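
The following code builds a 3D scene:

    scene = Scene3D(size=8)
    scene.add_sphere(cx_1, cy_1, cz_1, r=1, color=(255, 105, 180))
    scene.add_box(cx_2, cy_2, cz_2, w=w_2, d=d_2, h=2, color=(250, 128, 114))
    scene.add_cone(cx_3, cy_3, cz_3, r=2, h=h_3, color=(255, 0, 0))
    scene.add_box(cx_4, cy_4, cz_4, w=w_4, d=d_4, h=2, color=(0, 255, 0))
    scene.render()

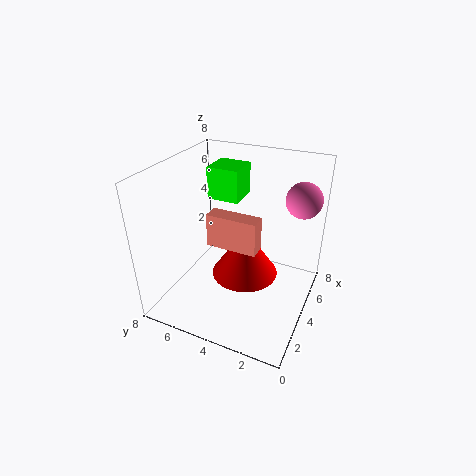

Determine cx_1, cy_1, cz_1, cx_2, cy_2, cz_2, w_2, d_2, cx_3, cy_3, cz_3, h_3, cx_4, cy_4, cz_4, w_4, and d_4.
cx_1 = 6
cy_1 = 1
cz_1 = 6
cx_2 = 4
cy_2 = 3
cz_2 = 3
w_2 = 1
d_2 = 3
cx_3 = 5
cy_3 = 4
cz_3 = 1
h_3 = 3
cx_4 = 6
cy_4 = 5
cz_4 = 5
w_4 = 2
d_4 = 2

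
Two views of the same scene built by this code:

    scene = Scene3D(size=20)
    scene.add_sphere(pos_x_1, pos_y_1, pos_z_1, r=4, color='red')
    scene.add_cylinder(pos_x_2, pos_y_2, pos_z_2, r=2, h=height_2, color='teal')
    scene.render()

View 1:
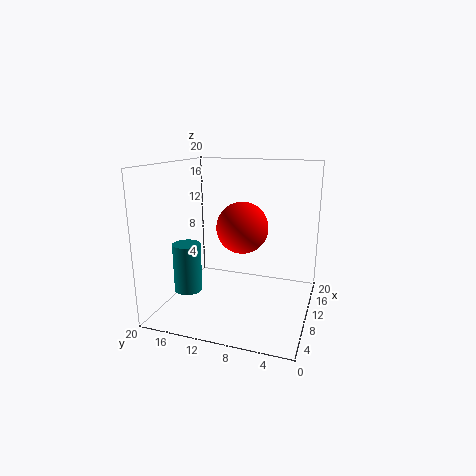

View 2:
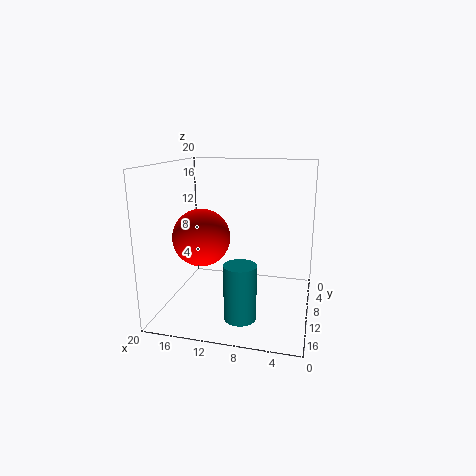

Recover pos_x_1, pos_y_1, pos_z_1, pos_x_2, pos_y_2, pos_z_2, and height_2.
pos_x_1 = 15; pos_y_1 = 11; pos_z_1 = 10; pos_x_2 = 8; pos_y_2 = 17; pos_z_2 = 2; height_2 = 7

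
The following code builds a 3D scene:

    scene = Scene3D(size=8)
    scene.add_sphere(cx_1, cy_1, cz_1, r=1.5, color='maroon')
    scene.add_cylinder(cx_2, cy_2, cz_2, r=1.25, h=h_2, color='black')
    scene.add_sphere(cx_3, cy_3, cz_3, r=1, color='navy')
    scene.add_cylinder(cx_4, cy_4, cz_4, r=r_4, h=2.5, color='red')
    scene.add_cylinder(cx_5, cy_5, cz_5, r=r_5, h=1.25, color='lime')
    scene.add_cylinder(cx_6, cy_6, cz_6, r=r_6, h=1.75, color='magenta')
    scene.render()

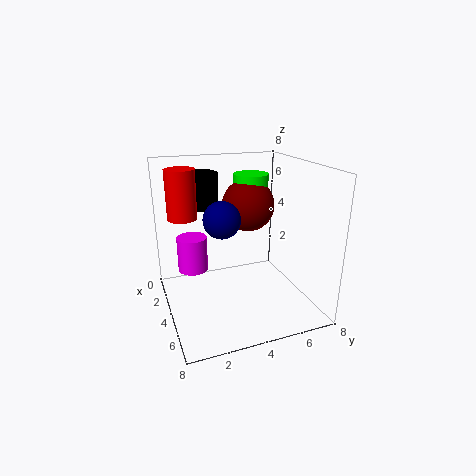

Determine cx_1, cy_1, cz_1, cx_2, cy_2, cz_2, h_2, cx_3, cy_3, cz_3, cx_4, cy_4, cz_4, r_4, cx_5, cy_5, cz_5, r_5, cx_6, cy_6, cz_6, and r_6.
cx_1 = 3, cy_1 = 5, cz_1 = 5.5, cx_2 = 2.75, cy_2 = 2, cz_2 = 5.75, h_2 = 1.75, cx_3 = 4.25, cy_3 = 3, cz_3 = 5.25, cx_4 = 4, cy_4 = 1, cz_4 = 5.5, r_4 = 0.75, cx_5 = 2.75, cy_5 = 5.25, cz_5 = 6, r_5 = 1, cx_6 = 4.75, cy_6 = 1.25, cz_6 = 3, r_6 = 0.75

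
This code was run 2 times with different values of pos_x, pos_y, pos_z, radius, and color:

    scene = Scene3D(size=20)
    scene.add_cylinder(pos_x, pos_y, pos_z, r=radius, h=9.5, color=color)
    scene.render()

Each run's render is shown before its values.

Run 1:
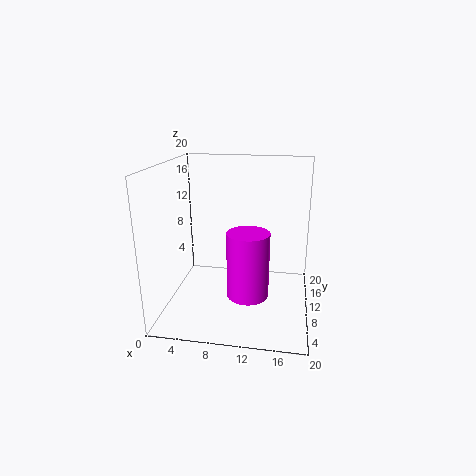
pos_x = 11.5; pos_y = 9.5; pos_z = 1.5; radius = 3; color = 'magenta'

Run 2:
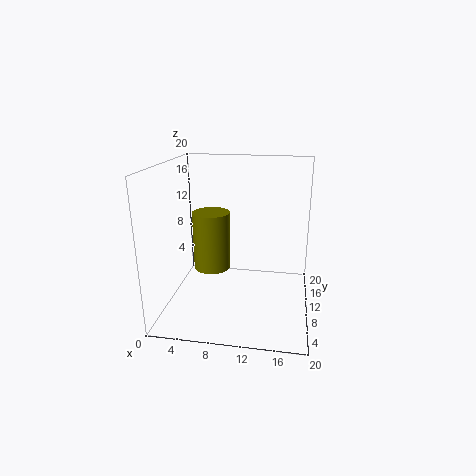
pos_x = 4.5; pos_y = 16.5; pos_z = 2; radius = 3; color = 'olive'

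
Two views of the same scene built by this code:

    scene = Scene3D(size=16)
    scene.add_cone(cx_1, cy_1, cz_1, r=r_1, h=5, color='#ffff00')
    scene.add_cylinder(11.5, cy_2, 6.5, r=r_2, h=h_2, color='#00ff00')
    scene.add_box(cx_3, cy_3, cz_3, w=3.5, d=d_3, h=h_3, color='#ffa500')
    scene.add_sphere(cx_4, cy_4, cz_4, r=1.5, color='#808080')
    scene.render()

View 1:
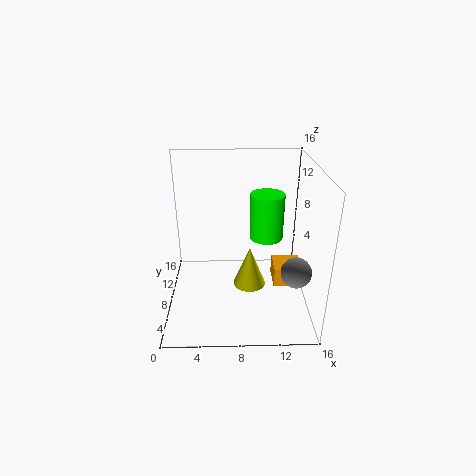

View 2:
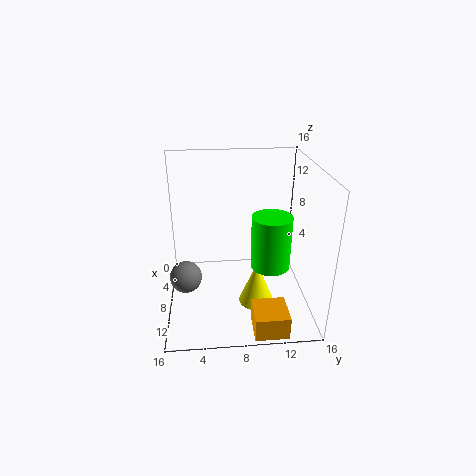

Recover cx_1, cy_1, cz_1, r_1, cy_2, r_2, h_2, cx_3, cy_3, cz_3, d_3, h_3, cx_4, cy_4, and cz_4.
cx_1 = 9.5, cy_1 = 10, cz_1 = 0.5, r_1 = 2, cy_2 = 11, r_2 = 2, h_2 = 5.5, cx_3 = 12.5, cy_3 = 9, cz_3 = 0.5, d_3 = 3.5, h_3 = 2.5, cx_4 = 13.5, cy_4 = 2.5, cz_4 = 7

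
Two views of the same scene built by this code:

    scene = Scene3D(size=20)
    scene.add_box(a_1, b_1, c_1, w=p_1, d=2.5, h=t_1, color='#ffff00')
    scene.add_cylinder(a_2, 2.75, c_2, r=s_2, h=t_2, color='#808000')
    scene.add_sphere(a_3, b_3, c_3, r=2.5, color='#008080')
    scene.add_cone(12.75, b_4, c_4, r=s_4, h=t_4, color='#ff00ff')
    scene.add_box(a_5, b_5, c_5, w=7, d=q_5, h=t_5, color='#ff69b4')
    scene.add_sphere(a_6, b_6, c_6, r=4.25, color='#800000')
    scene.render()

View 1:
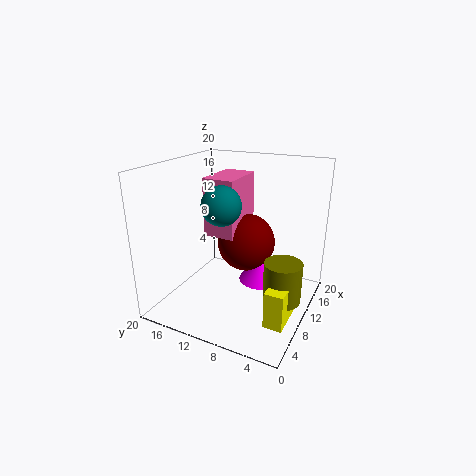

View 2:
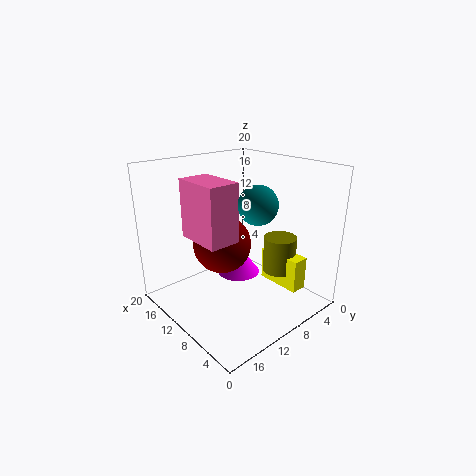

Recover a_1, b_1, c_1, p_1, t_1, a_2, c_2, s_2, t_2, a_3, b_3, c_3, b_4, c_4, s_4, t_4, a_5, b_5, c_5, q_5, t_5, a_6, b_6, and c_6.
a_1 = 4.5; b_1 = 1.25; c_1 = 1; p_1 = 6.75; t_1 = 5; a_2 = 8.5; c_2 = 3; s_2 = 2.5; t_2 = 5.5; a_3 = 6; b_3 = 10.25; c_3 = 15.75; b_4 = 7.5; c_4 = 2.75; s_4 = 3.25; t_4 = 4.25; a_5 = 9.25; b_5 = 10.5; c_5 = 9.75; q_5 = 4.5; t_5 = 8.25; a_6 = 13.25; b_6 = 10.25; c_6 = 8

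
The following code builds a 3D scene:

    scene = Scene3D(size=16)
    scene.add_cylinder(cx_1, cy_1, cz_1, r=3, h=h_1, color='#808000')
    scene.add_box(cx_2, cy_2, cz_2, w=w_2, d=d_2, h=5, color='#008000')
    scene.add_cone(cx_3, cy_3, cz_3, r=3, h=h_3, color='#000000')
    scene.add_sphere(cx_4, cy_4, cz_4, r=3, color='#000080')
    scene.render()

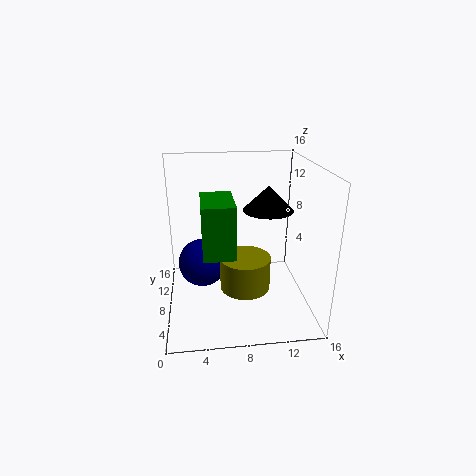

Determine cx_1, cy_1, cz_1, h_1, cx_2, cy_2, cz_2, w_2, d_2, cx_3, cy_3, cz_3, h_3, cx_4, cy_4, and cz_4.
cx_1 = 9
cy_1 = 9
cz_1 = 1
h_1 = 4
cx_2 = 4
cy_2 = 1
cz_2 = 9
w_2 = 3
d_2 = 5
cx_3 = 12
cy_3 = 11
cz_3 = 10
h_3 = 3
cx_4 = 4
cy_4 = 12
cz_4 = 3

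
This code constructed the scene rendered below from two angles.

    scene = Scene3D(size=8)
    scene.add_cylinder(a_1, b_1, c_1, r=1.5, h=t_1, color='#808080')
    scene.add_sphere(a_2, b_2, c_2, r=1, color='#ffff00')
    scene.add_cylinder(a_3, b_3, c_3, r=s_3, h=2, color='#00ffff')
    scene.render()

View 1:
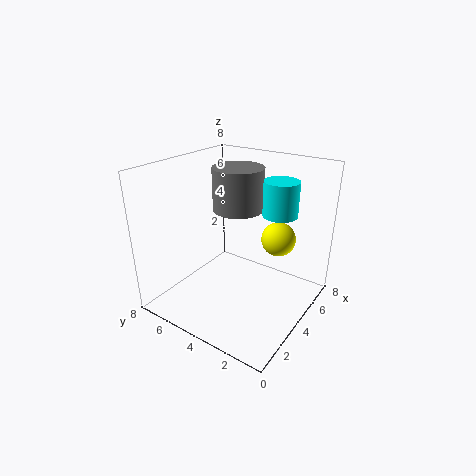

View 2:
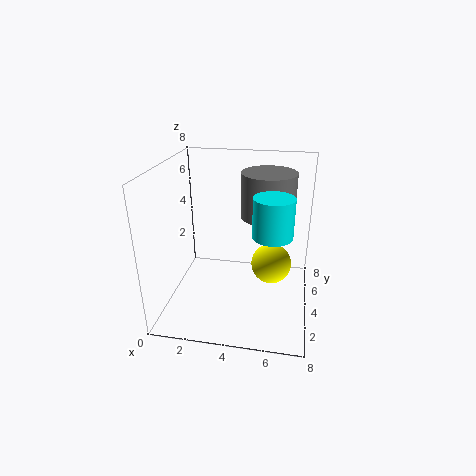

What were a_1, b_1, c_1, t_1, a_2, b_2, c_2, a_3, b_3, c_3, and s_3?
a_1 = 5.5; b_1 = 5; c_1 = 5; t_1 = 2.5; a_2 = 6; b_2 = 2.5; c_2 = 3.5; a_3 = 6; b_3 = 2.5; c_3 = 5; s_3 = 1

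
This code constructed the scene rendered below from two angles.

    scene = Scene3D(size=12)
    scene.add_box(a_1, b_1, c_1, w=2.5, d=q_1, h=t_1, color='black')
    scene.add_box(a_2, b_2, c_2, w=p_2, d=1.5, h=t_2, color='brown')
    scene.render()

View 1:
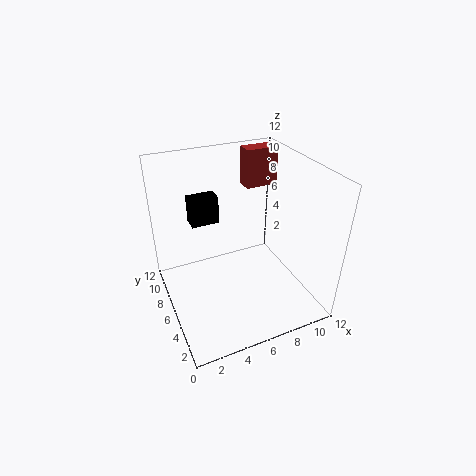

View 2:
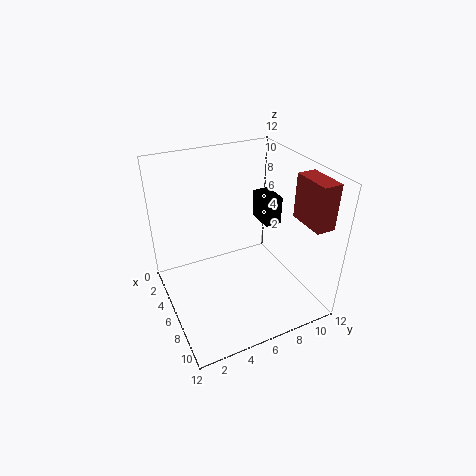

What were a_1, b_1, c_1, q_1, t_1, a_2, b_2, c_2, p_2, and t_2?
a_1 = 3
b_1 = 9
c_1 = 6
q_1 = 1.5
t_1 = 2.5
a_2 = 8.5
b_2 = 9.5
c_2 = 8.5
p_2 = 3
t_2 = 3.5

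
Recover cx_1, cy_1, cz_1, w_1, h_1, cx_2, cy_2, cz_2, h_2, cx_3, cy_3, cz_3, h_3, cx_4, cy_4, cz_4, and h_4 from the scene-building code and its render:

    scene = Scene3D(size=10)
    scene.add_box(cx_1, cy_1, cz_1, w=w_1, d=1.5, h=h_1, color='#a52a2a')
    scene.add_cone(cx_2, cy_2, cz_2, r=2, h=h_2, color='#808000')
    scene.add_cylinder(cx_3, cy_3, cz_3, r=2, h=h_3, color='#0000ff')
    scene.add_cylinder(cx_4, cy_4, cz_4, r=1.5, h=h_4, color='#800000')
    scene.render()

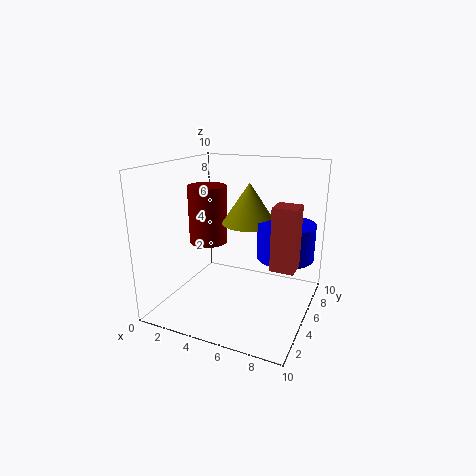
cx_1 = 8, cy_1 = 3, cz_1 = 4, w_1 = 1.5, h_1 = 4, cx_2 = 5, cy_2 = 7, cz_2 = 5.5, h_2 = 3, cx_3 = 8, cy_3 = 6.5, cz_3 = 3.5, h_3 = 2.5, cx_4 = 1.5, cy_4 = 7, cz_4 = 3.5, h_4 = 4.5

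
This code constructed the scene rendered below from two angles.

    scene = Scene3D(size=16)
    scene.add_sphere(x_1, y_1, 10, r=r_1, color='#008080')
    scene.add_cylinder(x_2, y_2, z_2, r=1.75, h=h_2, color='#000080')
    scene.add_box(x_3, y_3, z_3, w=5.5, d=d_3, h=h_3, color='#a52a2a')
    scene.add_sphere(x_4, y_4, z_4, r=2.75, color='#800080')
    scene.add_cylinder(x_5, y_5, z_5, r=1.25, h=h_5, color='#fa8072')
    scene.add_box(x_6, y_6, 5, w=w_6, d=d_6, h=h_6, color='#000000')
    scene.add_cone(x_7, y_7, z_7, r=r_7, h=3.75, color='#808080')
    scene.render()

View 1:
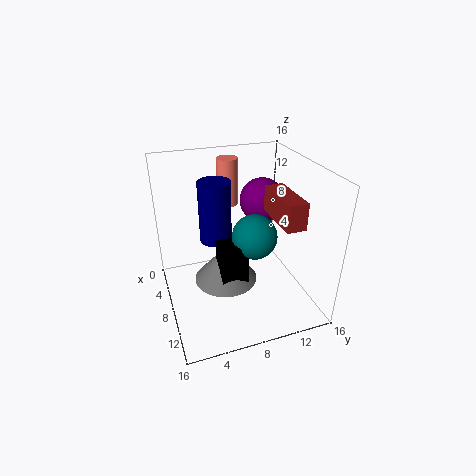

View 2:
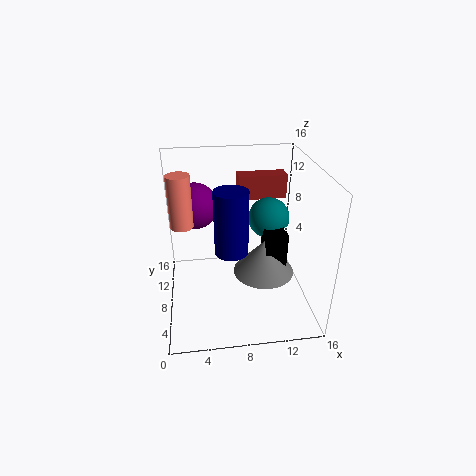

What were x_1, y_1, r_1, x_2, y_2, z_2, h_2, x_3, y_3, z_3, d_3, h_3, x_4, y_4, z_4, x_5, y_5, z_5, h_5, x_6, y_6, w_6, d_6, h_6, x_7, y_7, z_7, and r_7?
x_1 = 11.5
y_1 = 8.5
r_1 = 2.25
x_2 = 7
y_2 = 5.75
z_2 = 7.75
h_2 = 6.75
x_3 = 8.5
y_3 = 10.75
z_3 = 11.25
d_3 = 2
h_3 = 2.75
x_4 = 3.5
y_4 = 12.75
z_4 = 10
x_5 = 2
y_5 = 8.75
z_5 = 9.5
h_5 = 5.75
x_6 = 10.5
y_6 = 4.75
w_6 = 2.25
d_6 = 2.75
h_6 = 4.75
x_7 = 10.5
y_7 = 5.75
z_7 = 5
r_7 = 3.25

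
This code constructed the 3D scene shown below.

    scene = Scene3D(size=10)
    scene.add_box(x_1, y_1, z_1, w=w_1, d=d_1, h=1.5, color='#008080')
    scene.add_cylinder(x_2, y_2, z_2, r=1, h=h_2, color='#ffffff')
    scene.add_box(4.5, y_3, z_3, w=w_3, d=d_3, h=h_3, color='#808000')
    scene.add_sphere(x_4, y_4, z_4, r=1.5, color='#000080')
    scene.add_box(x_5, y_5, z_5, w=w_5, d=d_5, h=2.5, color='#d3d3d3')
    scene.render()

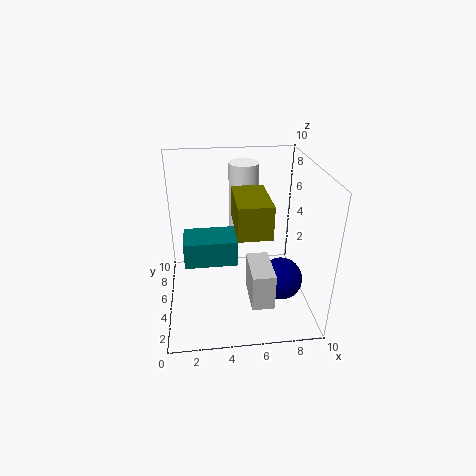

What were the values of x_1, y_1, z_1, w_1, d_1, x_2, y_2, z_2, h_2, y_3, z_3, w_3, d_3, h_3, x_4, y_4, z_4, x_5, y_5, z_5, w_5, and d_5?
x_1 = 1.5, y_1 = 1, z_1 = 5.5, w_1 = 3, d_1 = 2, x_2 = 5.5, y_2 = 6, z_2 = 5.5, h_2 = 4.5, y_3 = 1, z_3 = 7, w_3 = 2, d_3 = 3.5, h_3 = 2, x_4 = 8, y_4 = 4, z_4 = 2, x_5 = 5.5, y_5 = 1.5, z_5 = 1.5, w_5 = 1.5, d_5 = 3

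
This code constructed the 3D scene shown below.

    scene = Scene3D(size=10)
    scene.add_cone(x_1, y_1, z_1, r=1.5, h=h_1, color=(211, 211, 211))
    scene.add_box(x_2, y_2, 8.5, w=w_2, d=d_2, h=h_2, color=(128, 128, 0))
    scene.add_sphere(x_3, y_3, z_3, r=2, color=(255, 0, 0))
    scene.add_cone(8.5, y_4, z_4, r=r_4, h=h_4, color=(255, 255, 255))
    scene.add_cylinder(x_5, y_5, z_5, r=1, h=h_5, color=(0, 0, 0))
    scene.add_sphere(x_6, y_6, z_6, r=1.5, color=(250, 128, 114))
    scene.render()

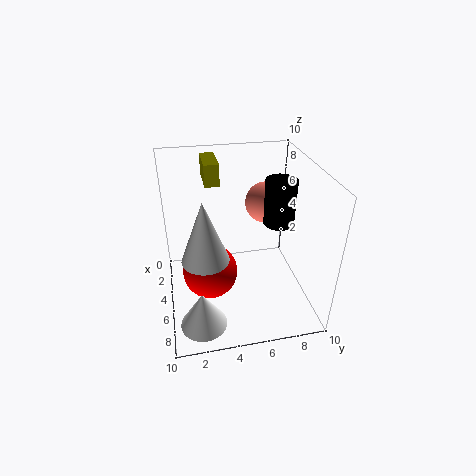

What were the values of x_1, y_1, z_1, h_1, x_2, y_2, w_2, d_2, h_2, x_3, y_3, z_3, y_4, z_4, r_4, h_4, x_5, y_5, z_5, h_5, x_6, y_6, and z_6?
x_1 = 7
y_1 = 2.5
z_1 = 5
h_1 = 4
x_2 = 1.5
y_2 = 3
w_2 = 2.5
d_2 = 1
h_2 = 1.5
x_3 = 4.5
y_3 = 3
z_3 = 2
y_4 = 2
z_4 = 1
r_4 = 1.5
h_4 = 2.5
x_5 = 6
y_5 = 7.5
z_5 = 6.5
h_5 = 3
x_6 = 3
y_6 = 7.5
z_6 = 6.5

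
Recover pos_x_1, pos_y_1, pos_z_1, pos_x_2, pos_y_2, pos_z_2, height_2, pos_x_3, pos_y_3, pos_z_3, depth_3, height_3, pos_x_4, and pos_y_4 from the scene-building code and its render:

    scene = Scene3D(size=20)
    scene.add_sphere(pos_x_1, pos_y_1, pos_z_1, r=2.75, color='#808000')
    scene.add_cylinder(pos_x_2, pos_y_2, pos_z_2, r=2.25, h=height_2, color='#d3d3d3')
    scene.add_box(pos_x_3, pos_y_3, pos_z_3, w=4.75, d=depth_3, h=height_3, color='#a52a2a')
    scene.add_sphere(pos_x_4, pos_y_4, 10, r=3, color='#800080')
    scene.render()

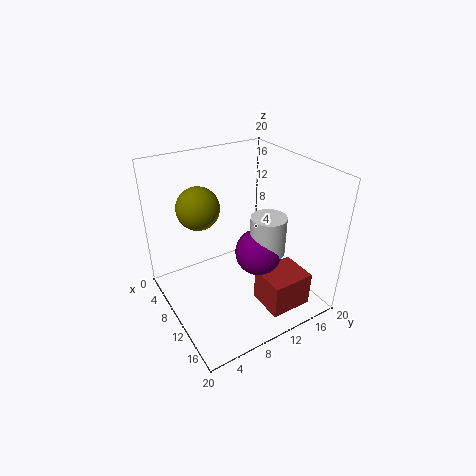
pos_x_1 = 9
pos_y_1 = 4.75
pos_z_1 = 15.5
pos_x_2 = 14.75
pos_y_2 = 11.5
pos_z_2 = 10
height_2 = 5
pos_x_3 = 15
pos_y_3 = 9.5
pos_z_3 = 3.5
depth_3 = 5.5
height_3 = 4.5
pos_x_4 = 14.25
pos_y_4 = 10.5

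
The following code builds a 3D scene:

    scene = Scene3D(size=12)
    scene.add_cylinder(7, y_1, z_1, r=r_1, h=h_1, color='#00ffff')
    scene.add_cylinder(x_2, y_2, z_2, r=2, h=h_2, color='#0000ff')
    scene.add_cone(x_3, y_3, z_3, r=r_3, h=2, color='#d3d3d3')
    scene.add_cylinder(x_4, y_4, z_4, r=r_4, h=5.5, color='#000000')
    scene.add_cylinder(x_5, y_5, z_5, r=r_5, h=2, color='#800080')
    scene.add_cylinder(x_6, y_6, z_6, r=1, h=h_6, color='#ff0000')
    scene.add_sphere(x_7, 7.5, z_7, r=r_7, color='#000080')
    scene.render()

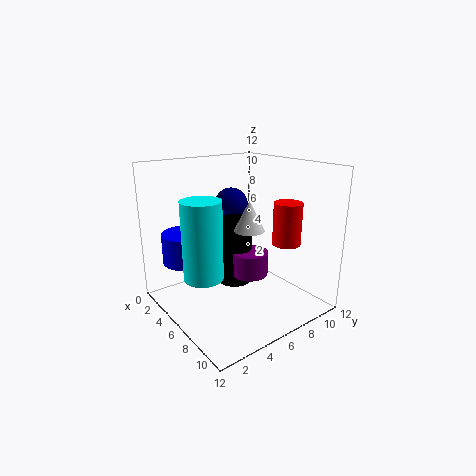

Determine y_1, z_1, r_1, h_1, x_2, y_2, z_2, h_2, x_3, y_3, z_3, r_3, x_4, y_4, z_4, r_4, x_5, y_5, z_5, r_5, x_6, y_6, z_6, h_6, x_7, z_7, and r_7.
y_1 = 2
z_1 = 4
r_1 = 1.5
h_1 = 6
x_2 = 3.5
y_2 = 2.5
z_2 = 4
h_2 = 2.5
x_3 = 10.5
y_3 = 3.5
z_3 = 8.5
r_3 = 1
x_4 = 5.5
y_4 = 6
z_4 = 2
r_4 = 1.5
x_5 = 7
y_5 = 6.5
z_5 = 3
r_5 = 1.5
x_6 = 11
y_6 = 6.5
z_6 = 7
h_6 = 3
x_7 = 3
z_7 = 8
r_7 = 1.5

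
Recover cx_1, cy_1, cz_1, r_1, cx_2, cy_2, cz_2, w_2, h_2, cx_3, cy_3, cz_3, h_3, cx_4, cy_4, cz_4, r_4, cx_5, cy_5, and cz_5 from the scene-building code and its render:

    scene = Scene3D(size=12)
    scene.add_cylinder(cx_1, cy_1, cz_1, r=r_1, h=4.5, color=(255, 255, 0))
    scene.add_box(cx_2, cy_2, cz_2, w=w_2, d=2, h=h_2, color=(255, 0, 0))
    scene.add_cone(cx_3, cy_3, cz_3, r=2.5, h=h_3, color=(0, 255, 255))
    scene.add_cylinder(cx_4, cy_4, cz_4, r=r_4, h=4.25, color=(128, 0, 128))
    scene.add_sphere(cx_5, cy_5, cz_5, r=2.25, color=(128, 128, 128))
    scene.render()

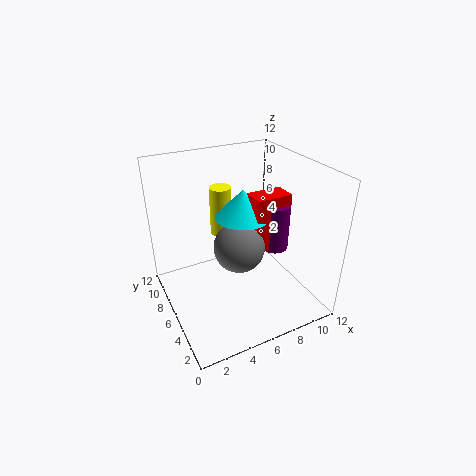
cx_1 = 6.25; cy_1 = 10; cz_1 = 4.5; r_1 = 1; cx_2 = 7.75; cy_2 = 5.75; cz_2 = 4; w_2 = 3.25; h_2 = 5; cx_3 = 7.5; cy_3 = 8; cz_3 = 6.75; h_3 = 2.5; cx_4 = 10; cy_4 = 6.5; cz_4 = 3.75; r_4 = 1.25; cx_5 = 6.5; cy_5 = 6.75; cz_5 = 4.5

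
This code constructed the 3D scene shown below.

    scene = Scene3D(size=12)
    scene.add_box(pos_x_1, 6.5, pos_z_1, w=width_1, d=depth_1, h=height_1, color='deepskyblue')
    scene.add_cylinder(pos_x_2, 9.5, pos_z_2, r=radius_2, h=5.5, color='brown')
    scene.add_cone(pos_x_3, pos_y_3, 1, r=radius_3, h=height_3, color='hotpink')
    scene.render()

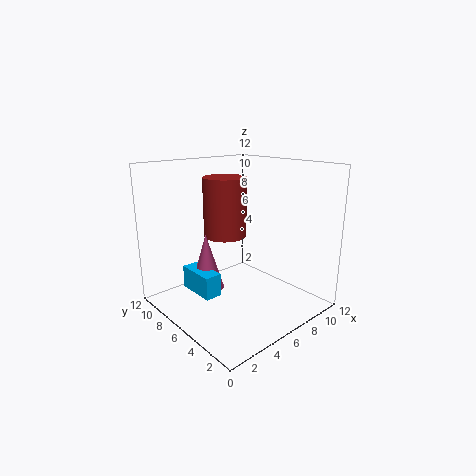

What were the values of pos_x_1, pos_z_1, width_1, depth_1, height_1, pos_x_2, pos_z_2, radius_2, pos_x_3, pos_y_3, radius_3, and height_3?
pos_x_1 = 3
pos_z_1 = 1
width_1 = 1.5
depth_1 = 3.5
height_1 = 2
pos_x_2 = 7.5
pos_z_2 = 5
radius_2 = 2
pos_x_3 = 4.5
pos_y_3 = 8.5
radius_3 = 1.5
height_3 = 5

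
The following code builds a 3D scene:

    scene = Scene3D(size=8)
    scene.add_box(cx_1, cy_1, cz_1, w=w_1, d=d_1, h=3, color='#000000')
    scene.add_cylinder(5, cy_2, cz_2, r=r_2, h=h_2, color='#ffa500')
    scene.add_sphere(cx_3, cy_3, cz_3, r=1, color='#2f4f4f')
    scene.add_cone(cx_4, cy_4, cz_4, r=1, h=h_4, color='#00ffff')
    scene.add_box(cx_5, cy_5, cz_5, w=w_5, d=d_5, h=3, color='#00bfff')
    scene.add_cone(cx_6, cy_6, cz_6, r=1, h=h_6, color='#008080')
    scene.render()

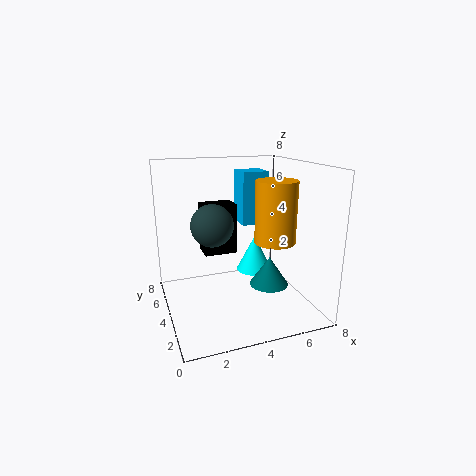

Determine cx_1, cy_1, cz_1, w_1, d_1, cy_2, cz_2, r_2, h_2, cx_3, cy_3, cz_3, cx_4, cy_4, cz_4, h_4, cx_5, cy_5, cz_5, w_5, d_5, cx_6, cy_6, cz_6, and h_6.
cx_1 = 2.5, cy_1 = 5.5, cz_1 = 2.5, w_1 = 2, d_1 = 1.5, cy_2 = 1.5, cz_2 = 4.5, r_2 = 1, h_2 = 3, cx_3 = 2, cy_3 = 2, cz_3 = 5.5, cx_4 = 5, cy_4 = 4, cz_4 = 2, h_4 = 2, cx_5 = 4.5, cy_5 = 4.5, cz_5 = 4.5, w_5 = 1.5, d_5 = 1.5, cx_6 = 5, cy_6 = 2, cz_6 = 2, h_6 = 1.5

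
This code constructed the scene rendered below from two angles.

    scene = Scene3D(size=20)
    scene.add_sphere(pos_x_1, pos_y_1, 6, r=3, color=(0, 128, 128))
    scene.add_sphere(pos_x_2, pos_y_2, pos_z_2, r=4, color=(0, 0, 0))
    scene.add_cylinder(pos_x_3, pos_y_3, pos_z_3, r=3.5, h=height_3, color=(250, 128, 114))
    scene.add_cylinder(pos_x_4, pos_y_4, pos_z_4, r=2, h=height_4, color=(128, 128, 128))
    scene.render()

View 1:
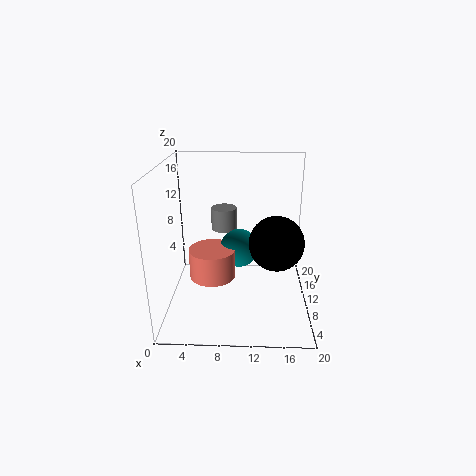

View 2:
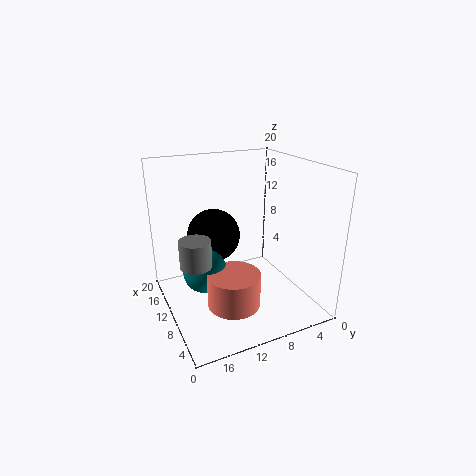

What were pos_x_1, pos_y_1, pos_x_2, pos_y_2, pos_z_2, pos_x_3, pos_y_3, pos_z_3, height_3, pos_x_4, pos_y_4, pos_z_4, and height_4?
pos_x_1 = 10
pos_y_1 = 15
pos_x_2 = 15.5
pos_y_2 = 11.5
pos_z_2 = 8.5
pos_x_3 = 6
pos_y_3 = 12.5
pos_z_3 = 2.5
height_3 = 4.5
pos_x_4 = 7.5
pos_y_4 = 17
pos_z_4 = 8.5
height_4 = 3.5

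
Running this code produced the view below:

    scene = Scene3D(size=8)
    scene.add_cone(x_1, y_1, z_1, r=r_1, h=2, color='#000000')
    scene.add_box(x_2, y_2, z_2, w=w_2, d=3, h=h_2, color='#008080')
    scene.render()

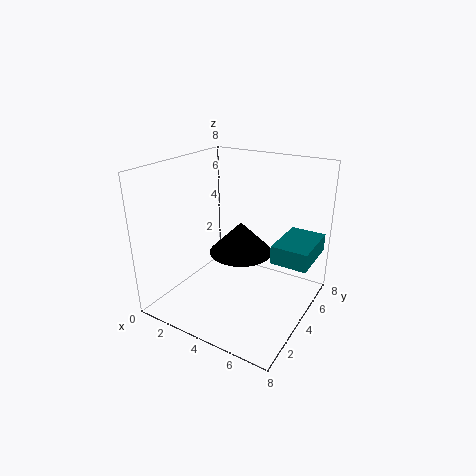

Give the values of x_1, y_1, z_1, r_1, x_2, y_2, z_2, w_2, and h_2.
x_1 = 3; y_1 = 6; z_1 = 2; r_1 = 2; x_2 = 6; y_2 = 4; z_2 = 3; w_2 = 2; h_2 = 1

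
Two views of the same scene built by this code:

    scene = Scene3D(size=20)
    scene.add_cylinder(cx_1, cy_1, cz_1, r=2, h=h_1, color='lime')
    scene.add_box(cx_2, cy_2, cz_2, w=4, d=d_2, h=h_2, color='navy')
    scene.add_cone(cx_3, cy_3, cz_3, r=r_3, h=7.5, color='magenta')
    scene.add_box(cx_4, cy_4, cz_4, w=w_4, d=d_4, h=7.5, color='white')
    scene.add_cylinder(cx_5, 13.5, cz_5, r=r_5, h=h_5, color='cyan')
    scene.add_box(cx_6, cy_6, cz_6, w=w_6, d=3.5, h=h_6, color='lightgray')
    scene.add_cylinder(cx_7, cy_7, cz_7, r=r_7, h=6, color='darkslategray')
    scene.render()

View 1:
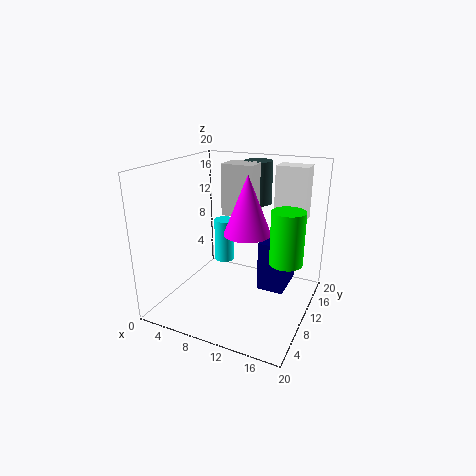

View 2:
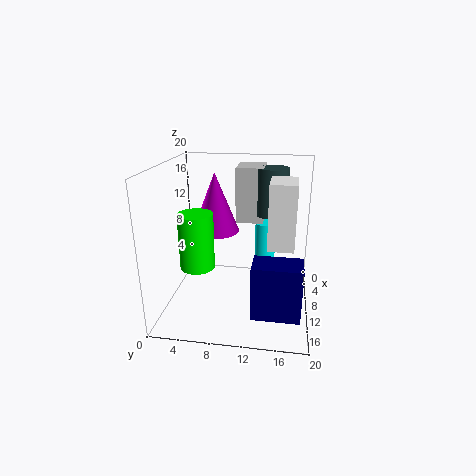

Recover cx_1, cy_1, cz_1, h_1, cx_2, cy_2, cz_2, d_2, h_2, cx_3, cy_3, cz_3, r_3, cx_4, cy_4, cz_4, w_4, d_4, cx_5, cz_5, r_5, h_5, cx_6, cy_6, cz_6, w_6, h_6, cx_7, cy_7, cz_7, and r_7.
cx_1 = 18
cy_1 = 6.5
cz_1 = 9.5
h_1 = 6.5
cx_2 = 12
cy_2 = 12.5
cz_2 = 1
d_2 = 6.5
h_2 = 7.5
cx_3 = 12.5
cy_3 = 7.5
cz_3 = 12
r_3 = 3
cx_4 = 13.5
cy_4 = 14.5
cz_4 = 12
w_4 = 4.5
d_4 = 3
cx_5 = 6
cz_5 = 4.5
r_5 = 1.5
h_5 = 6.5
cx_6 = 7.5
cy_6 = 10
cz_6 = 13
w_6 = 4.5
h_6 = 7
cx_7 = 11
cy_7 = 14.5
cz_7 = 14
r_7 = 2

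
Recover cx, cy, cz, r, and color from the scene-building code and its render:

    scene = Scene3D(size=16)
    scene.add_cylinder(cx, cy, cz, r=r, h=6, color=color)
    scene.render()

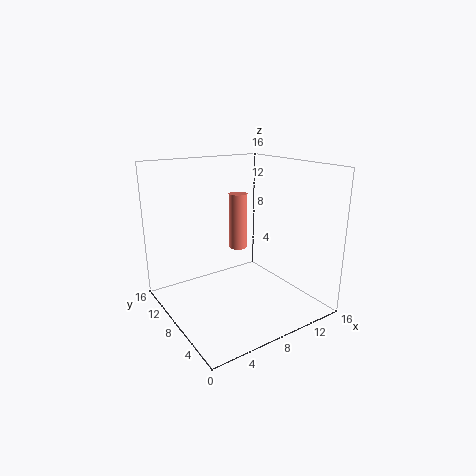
cx = 8, cy = 8, cz = 7, r = 1, color = 'salmon'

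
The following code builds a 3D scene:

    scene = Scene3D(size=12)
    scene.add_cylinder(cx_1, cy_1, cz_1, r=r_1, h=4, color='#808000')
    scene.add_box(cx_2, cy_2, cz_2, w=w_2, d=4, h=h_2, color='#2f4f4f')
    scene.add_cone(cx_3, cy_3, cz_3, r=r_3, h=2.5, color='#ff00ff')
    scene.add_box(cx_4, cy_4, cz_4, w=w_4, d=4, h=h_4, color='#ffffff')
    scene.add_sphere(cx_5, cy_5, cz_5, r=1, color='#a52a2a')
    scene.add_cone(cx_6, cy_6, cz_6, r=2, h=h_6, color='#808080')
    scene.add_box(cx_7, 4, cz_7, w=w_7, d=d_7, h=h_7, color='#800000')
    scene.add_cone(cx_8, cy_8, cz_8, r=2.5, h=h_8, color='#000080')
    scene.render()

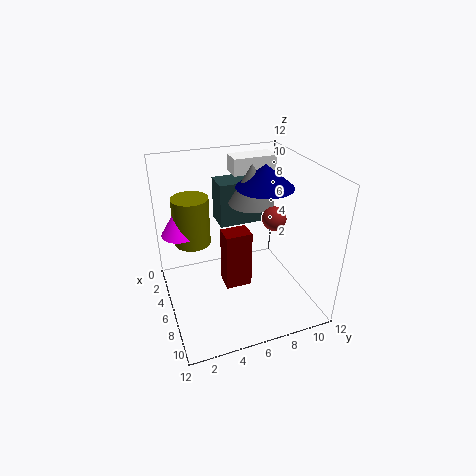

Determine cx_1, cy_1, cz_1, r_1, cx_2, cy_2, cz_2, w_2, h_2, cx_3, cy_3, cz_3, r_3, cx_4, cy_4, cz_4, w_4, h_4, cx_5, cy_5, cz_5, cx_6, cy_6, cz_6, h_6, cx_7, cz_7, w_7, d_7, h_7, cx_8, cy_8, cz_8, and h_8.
cx_1 = 4.5; cy_1 = 2.5; cz_1 = 5.5; r_1 = 1.5; cx_2 = 0.5; cy_2 = 5.5; cz_2 = 5.5; w_2 = 2.5; h_2 = 4; cx_3 = 4.5; cy_3 = 1.5; cz_3 = 6.5; r_3 = 1.5; cx_4 = 0.5; cy_4 = 7; cz_4 = 10; w_4 = 2; h_4 = 1.5; cx_5 = 6.5; cy_5 = 9; cz_5 = 7.5; cx_6 = 4; cy_6 = 8; cz_6 = 8; h_6 = 3.5; cx_7 = 7.5; cz_7 = 3.5; w_7 = 1.5; d_7 = 2; h_7 = 4.5; cx_8 = 4.5; cy_8 = 9; cz_8 = 9.5; h_8 = 2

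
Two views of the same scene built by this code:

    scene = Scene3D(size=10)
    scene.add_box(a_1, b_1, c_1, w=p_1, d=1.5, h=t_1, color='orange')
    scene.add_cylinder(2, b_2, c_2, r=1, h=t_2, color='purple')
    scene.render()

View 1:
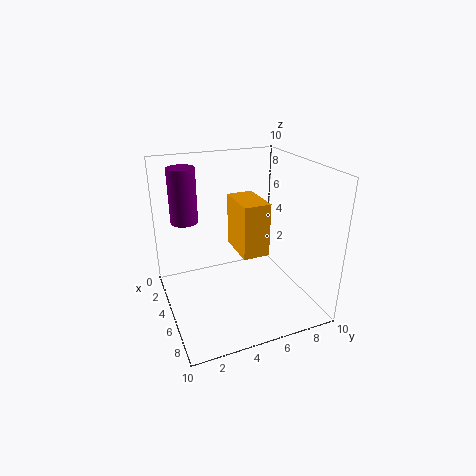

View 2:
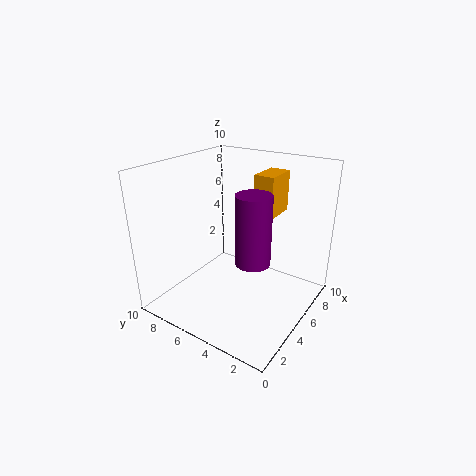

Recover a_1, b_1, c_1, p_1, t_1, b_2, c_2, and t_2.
a_1 = 7, b_1 = 3.5, c_1 = 6, p_1 = 2.5, t_1 = 3, b_2 = 2, c_2 = 5.5, t_2 = 4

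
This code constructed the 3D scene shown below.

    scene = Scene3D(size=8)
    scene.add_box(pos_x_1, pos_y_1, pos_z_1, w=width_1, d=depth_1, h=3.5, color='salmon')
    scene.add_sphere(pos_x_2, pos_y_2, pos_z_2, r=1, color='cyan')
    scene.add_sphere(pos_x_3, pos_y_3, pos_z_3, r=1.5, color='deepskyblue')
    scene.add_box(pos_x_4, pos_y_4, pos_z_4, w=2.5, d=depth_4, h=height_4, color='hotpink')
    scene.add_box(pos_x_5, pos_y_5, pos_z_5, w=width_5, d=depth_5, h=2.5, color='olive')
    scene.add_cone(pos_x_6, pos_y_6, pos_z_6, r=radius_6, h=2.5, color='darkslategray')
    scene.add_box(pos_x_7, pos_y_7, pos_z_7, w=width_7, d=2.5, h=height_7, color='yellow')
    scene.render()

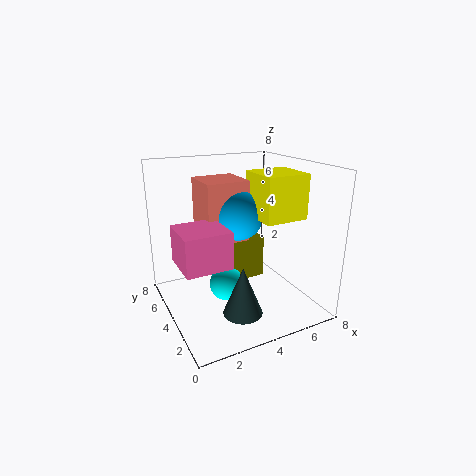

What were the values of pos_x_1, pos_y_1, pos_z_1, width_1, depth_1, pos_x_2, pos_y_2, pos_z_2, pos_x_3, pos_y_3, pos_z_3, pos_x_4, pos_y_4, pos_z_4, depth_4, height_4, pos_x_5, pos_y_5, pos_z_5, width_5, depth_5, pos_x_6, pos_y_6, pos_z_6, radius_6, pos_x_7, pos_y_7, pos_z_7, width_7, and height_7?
pos_x_1 = 2.5
pos_y_1 = 4.5
pos_z_1 = 3.5
width_1 = 2.5
depth_1 = 2.5
pos_x_2 = 3.5
pos_y_2 = 4.5
pos_z_2 = 1
pos_x_3 = 4.5
pos_y_3 = 5
pos_z_3 = 5
pos_x_4 = 0.5
pos_y_4 = 2.5
pos_z_4 = 3
depth_4 = 2.5
height_4 = 2
pos_x_5 = 4
pos_y_5 = 4.5
pos_z_5 = 1
width_5 = 2
depth_5 = 2.5
pos_x_6 = 3
pos_y_6 = 1.5
pos_z_6 = 1
radius_6 = 1
pos_x_7 = 5
pos_y_7 = 2.5
pos_z_7 = 5
width_7 = 2.5
height_7 = 2.5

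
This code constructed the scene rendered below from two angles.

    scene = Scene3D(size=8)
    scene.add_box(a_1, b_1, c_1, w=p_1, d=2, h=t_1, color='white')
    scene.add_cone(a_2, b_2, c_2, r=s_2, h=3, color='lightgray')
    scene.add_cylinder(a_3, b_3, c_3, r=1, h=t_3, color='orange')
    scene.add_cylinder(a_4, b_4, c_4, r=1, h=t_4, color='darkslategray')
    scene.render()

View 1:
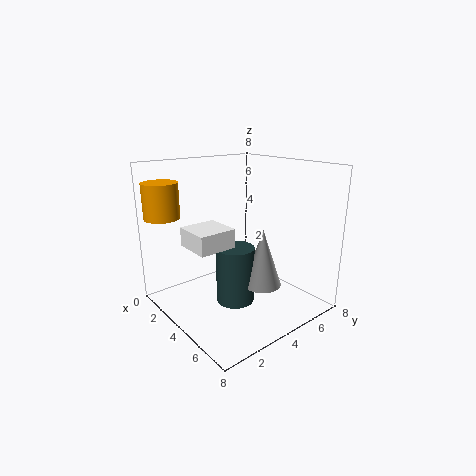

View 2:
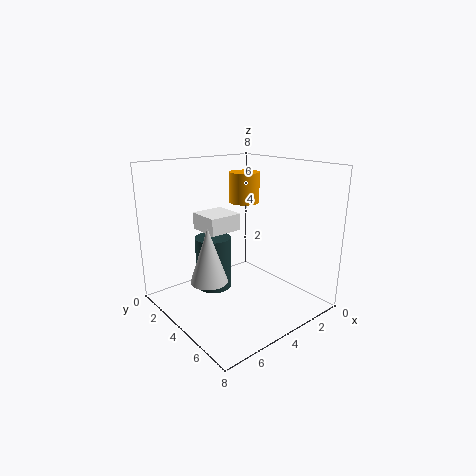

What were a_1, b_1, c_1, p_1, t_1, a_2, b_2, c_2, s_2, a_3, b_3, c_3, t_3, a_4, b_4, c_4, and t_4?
a_1 = 3, b_1 = 1, c_1 = 4, p_1 = 2, t_1 = 1, a_2 = 6, b_2 = 4, c_2 = 2, s_2 = 1, a_3 = 1, b_3 = 1, c_3 = 5, t_3 = 2, a_4 = 5, b_4 = 3, c_4 = 1, t_4 = 3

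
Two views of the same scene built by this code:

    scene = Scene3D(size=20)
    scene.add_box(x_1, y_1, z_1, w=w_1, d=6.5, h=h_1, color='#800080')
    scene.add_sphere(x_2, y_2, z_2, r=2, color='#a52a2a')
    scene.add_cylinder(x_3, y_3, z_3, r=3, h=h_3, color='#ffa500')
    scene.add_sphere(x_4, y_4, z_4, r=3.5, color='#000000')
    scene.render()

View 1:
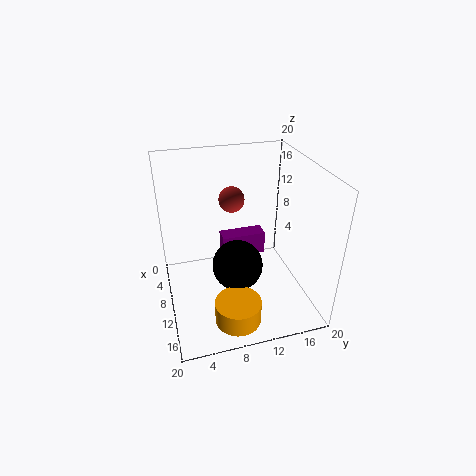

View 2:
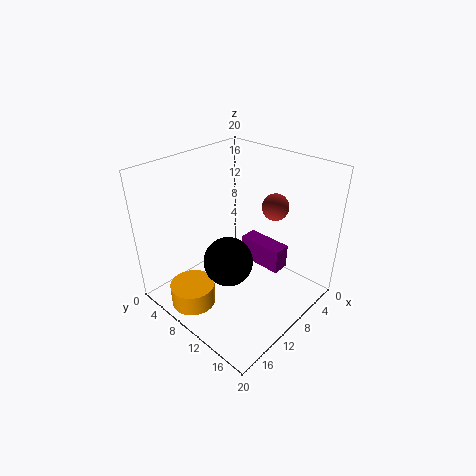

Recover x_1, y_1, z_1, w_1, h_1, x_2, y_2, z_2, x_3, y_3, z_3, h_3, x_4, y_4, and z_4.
x_1 = 5
y_1 = 8.5
z_1 = 5
w_1 = 2.5
h_1 = 3.5
x_2 = 3
y_2 = 11
z_2 = 12.5
x_3 = 17
y_3 = 8
z_3 = 2
h_3 = 3
x_4 = 11.5
y_4 = 9.5
z_4 = 6.5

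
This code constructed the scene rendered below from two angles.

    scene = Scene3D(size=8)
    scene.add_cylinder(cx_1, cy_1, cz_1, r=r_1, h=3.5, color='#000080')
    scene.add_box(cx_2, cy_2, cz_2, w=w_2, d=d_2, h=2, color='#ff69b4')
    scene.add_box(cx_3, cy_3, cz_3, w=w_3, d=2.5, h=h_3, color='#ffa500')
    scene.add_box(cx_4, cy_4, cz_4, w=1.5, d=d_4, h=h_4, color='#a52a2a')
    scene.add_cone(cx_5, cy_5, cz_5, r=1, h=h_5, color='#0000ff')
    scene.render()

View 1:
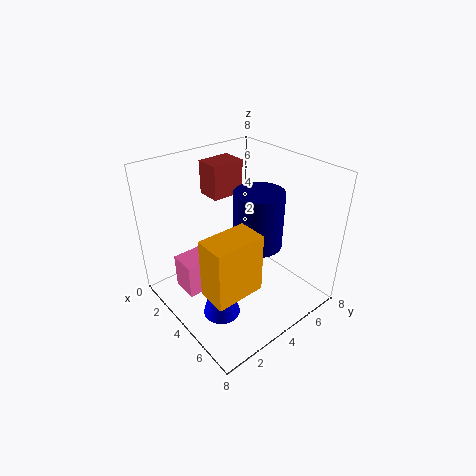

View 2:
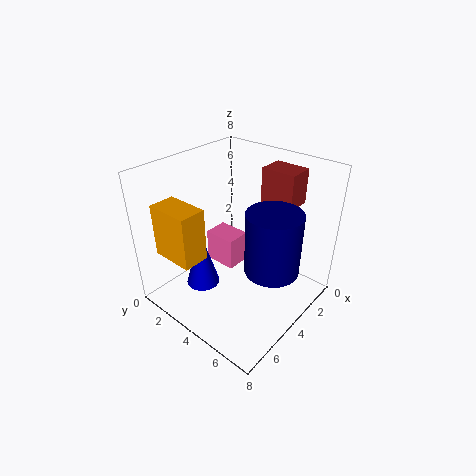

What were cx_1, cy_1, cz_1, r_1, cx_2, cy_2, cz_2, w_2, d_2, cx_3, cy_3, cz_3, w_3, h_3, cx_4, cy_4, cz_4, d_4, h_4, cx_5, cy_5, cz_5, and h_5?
cx_1 = 3.5; cy_1 = 6; cz_1 = 2.5; r_1 = 1.5; cx_2 = 2; cy_2 = 1; cz_2 = 1; w_2 = 1.5; d_2 = 2; cx_3 = 5.5; cy_3 = 0.5; cz_3 = 3; w_3 = 1.5; h_3 = 3; cx_4 = 0.5; cy_4 = 4; cz_4 = 5.5; d_4 = 2; h_4 = 2; cx_5 = 5; cy_5 = 2; cz_5 = 0.5; h_5 = 3.5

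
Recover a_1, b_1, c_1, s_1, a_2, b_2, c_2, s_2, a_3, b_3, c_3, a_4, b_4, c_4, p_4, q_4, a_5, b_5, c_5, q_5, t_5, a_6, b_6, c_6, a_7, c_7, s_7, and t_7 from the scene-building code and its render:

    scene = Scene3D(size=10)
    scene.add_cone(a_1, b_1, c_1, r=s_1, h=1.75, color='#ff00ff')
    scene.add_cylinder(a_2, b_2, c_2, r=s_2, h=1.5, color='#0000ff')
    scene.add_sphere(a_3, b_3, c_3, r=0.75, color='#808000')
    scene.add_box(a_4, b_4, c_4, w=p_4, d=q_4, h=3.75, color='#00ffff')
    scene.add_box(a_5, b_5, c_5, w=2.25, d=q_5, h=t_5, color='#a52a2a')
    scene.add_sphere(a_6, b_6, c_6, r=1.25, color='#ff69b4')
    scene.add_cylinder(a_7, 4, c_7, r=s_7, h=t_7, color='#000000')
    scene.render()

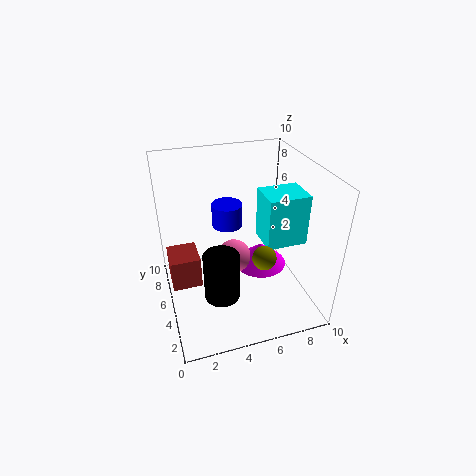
a_1 = 7.25; b_1 = 6.25; c_1 = 1.5; s_1 = 2; a_2 = 4.25; b_2 = 5; c_2 = 6.25; s_2 = 1; a_3 = 5.75; b_3 = 2; c_3 = 5.25; a_4 = 7; b_4 = 4.25; c_4 = 4; p_4 = 3; q_4 = 2.5; a_5 = 0.25; b_5 = 6.25; c_5 = 0.25; q_5 = 2.5; t_5 = 2.5; a_6 = 5; b_6 = 6; c_6 = 2.75; a_7 = 3.5; c_7 = 1; s_7 = 1.25; t_7 = 3.5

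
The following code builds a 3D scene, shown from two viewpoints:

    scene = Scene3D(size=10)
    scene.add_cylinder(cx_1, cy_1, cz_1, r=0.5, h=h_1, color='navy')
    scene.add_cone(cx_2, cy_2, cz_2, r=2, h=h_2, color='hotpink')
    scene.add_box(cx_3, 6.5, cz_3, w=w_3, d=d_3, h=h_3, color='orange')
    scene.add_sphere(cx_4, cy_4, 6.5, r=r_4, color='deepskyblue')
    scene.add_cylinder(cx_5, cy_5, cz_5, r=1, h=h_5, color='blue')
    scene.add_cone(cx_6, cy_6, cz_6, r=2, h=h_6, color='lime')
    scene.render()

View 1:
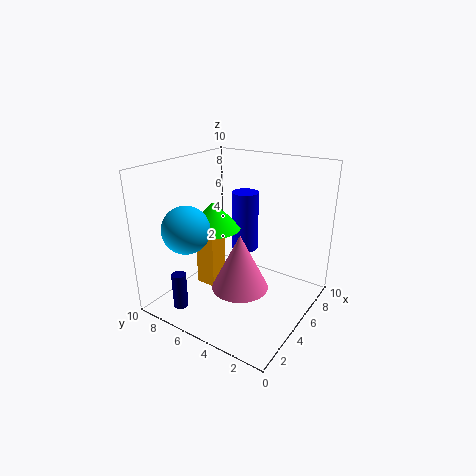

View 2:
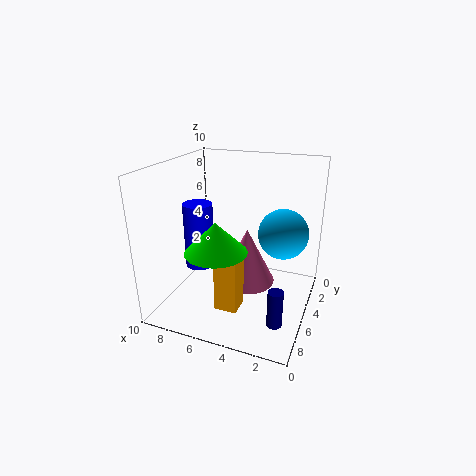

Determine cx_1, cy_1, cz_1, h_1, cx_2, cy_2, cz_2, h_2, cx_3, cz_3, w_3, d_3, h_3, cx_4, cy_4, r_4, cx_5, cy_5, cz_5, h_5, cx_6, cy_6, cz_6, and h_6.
cx_1 = 1.5
cy_1 = 7.5
cz_1 = 0.5
h_1 = 2.5
cx_2 = 4.5
cy_2 = 4.5
cz_2 = 1.5
h_2 = 4
cx_3 = 4
cz_3 = 1
w_3 = 1.5
d_3 = 1.5
h_3 = 4
cx_4 = 1.5
cy_4 = 6.5
r_4 = 1.5
cx_5 = 7.5
cy_5 = 6
cz_5 = 3
h_5 = 4.5
cx_6 = 5.5
cy_6 = 7.5
cz_6 = 5
h_6 = 2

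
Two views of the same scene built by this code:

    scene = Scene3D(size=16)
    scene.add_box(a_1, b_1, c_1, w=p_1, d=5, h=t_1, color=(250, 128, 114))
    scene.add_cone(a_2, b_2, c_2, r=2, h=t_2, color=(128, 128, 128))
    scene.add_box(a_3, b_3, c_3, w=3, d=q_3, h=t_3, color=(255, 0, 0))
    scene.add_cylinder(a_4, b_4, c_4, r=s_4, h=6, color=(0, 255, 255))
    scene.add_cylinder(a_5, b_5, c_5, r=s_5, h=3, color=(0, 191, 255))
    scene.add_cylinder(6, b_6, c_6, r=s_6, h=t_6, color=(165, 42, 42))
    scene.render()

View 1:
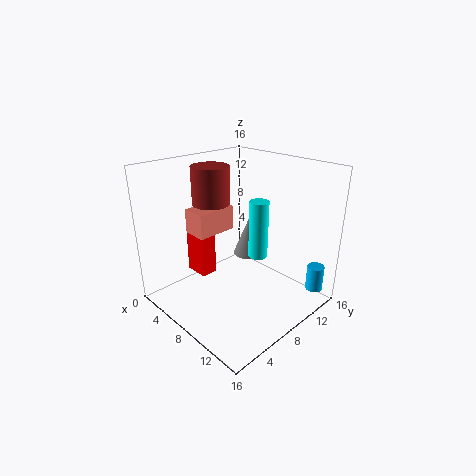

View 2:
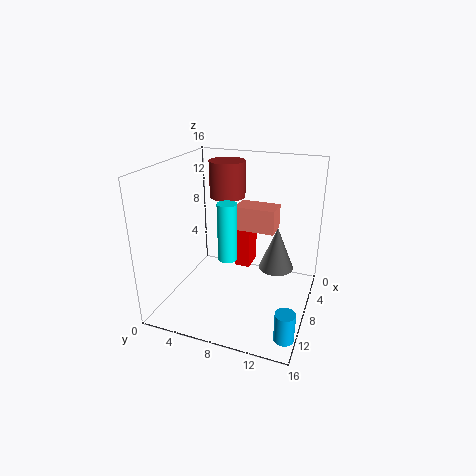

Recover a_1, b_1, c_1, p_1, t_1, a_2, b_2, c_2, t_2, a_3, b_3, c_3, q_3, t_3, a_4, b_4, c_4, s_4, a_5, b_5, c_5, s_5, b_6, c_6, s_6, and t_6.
a_1 = 1, b_1 = 6, c_1 = 7, p_1 = 3, t_1 = 3, a_2 = 6, b_2 = 12, c_2 = 4, t_2 = 5, a_3 = 1, b_3 = 6, c_3 = 2, q_3 = 2, t_3 = 7, a_4 = 11, b_4 = 8, c_4 = 7, s_4 = 1, a_5 = 14, b_5 = 15, c_5 = 1, s_5 = 1, b_6 = 6, c_6 = 12, s_6 = 2, t_6 = 4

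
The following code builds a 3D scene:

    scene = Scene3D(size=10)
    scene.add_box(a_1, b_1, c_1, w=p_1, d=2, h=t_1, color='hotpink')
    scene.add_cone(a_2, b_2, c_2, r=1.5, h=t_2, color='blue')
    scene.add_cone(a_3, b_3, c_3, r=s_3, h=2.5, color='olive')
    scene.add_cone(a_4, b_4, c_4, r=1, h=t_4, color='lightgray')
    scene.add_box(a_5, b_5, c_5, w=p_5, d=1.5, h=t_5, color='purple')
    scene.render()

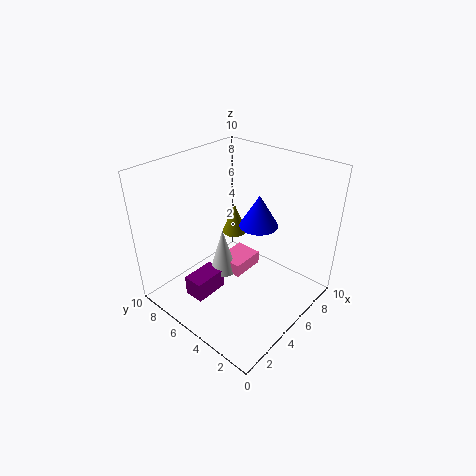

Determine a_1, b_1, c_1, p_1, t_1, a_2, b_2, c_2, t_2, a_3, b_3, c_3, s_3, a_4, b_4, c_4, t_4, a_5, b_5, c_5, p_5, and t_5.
a_1 = 5, b_1 = 5, c_1 = 1.5, p_1 = 2.5, t_1 = 1, a_2 = 8, b_2 = 5.5, c_2 = 4.5, t_2 = 2.5, a_3 = 8, b_3 = 8, c_3 = 3, s_3 = 1, a_4 = 5, b_4 = 6.5, c_4 = 1.5, t_4 = 3.5, a_5 = 2, b_5 = 6, c_5 = 0.5, p_5 = 2.5, t_5 = 1.5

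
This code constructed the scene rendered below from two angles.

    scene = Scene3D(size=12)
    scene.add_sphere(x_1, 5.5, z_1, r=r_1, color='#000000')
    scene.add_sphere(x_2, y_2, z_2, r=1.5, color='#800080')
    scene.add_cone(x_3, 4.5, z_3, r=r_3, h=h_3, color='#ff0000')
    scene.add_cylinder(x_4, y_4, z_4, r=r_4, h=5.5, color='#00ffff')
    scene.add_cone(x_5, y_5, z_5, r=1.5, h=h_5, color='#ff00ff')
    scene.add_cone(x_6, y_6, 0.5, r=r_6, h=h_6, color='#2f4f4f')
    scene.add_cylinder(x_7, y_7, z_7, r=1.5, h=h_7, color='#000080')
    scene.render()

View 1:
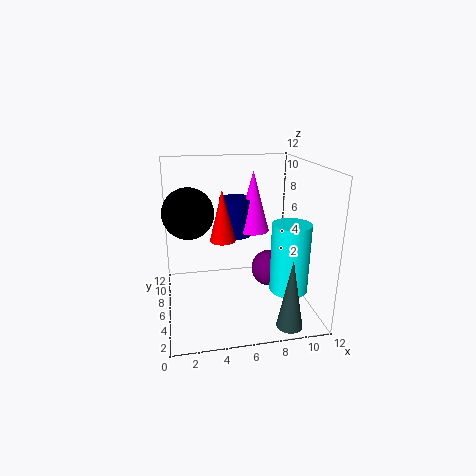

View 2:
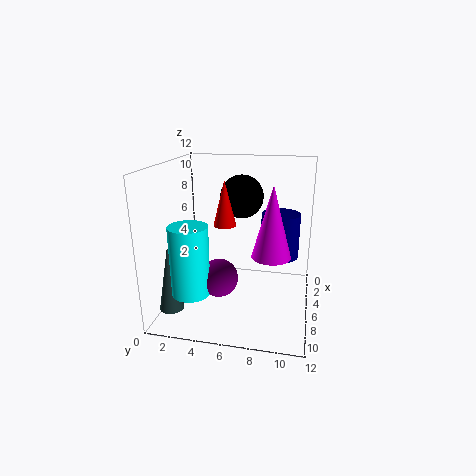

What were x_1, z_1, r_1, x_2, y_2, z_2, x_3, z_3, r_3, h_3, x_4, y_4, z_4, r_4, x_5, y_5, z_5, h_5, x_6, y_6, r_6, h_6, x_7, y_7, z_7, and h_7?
x_1 = 2, z_1 = 8.5, r_1 = 2, x_2 = 8.5, y_2 = 5, z_2 = 3.5, x_3 = 4.5, z_3 = 6.5, r_3 = 1, h_3 = 4, x_4 = 9.5, y_4 = 3, z_4 = 2.5, r_4 = 1.5, x_5 = 8, y_5 = 9, z_5 = 5.5, h_5 = 5.5, x_6 = 9, y_6 = 1, r_6 = 1, h_6 = 5.5, x_7 = 6.5, y_7 = 9.5, z_7 = 5, h_7 = 3.5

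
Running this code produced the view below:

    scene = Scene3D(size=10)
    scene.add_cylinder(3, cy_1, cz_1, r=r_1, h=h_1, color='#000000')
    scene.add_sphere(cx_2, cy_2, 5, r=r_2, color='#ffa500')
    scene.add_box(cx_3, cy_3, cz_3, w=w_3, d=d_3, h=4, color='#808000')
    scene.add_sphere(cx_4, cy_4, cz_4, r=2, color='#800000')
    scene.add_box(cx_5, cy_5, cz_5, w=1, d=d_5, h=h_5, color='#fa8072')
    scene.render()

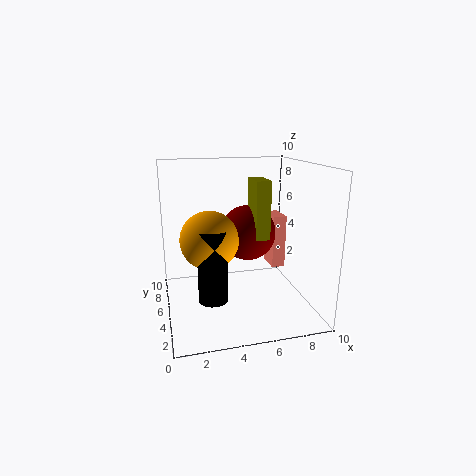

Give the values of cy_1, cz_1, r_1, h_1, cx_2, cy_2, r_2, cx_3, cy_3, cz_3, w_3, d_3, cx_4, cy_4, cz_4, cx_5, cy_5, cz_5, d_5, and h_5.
cy_1 = 4, cz_1 = 1, r_1 = 1, h_1 = 5, cx_2 = 3, cy_2 = 5, r_2 = 2, cx_3 = 6, cy_3 = 4, cz_3 = 5, w_3 = 1, d_3 = 2, cx_4 = 6, cy_4 = 6, cz_4 = 5, cx_5 = 8, cy_5 = 6, cz_5 = 2, d_5 = 2, h_5 = 4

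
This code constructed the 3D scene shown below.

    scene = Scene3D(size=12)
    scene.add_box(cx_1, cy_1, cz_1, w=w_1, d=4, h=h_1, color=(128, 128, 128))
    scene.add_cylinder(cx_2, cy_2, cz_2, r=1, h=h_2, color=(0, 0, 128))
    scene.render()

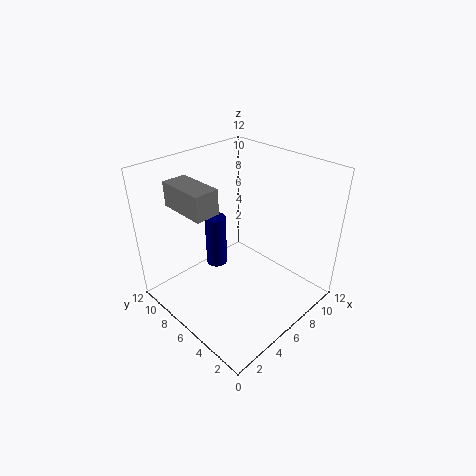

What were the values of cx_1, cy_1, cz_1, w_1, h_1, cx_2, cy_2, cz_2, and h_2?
cx_1 = 2
cy_1 = 6
cz_1 = 9
w_1 = 2
h_1 = 2
cx_2 = 7
cy_2 = 10
cz_2 = 1
h_2 = 5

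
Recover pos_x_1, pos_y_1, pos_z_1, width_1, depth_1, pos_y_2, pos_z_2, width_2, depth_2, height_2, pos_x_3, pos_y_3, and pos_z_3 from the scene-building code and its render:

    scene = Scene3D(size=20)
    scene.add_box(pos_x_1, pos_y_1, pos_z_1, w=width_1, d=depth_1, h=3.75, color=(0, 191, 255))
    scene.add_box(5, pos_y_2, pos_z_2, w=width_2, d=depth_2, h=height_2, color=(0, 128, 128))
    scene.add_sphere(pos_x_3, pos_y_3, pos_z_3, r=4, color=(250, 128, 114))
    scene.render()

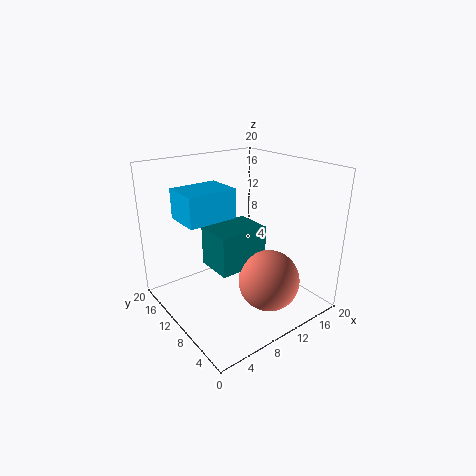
pos_x_1 = 1.5
pos_y_1 = 7.5
pos_z_1 = 14.25
width_1 = 6.25
depth_1 = 4.75
pos_y_2 = 6.25
pos_z_2 = 7.25
width_2 = 6.75
depth_2 = 5
height_2 = 5.25
pos_x_3 = 10.75
pos_y_3 = 4.25
pos_z_3 = 5.75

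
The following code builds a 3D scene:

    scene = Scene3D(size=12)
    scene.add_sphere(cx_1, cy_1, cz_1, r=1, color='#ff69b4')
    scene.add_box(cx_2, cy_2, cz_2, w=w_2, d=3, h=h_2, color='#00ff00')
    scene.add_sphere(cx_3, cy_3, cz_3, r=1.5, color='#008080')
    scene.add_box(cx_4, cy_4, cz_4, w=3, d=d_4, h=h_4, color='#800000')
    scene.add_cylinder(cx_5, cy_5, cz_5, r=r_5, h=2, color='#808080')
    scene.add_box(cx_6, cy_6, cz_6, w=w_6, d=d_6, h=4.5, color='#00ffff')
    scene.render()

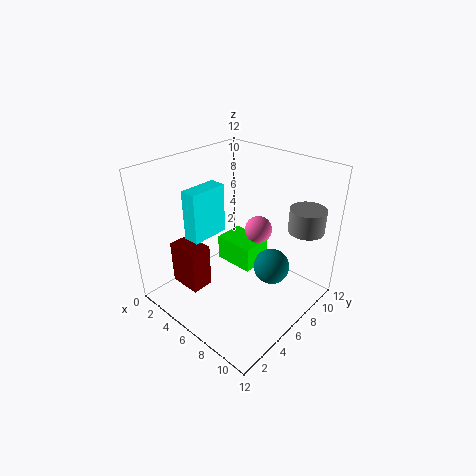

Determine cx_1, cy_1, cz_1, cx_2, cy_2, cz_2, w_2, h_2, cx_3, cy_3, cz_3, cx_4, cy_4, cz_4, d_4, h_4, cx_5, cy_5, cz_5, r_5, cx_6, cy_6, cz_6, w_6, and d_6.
cx_1 = 8.5, cy_1 = 5.5, cz_1 = 8, cx_2 = 1, cy_2 = 8.5, cz_2 = 0.5, w_2 = 4, h_2 = 2.5, cx_3 = 8.5, cy_3 = 7.5, cz_3 = 3.5, cx_4 = 0.5, cy_4 = 3, cz_4 = 0.5, d_4 = 2, h_4 = 4, cx_5 = 10, cy_5 = 10, cz_5 = 6.5, r_5 = 1.5, cx_6 = 1.5, cy_6 = 4, cz_6 = 5, w_6 = 1.5, d_6 = 3.5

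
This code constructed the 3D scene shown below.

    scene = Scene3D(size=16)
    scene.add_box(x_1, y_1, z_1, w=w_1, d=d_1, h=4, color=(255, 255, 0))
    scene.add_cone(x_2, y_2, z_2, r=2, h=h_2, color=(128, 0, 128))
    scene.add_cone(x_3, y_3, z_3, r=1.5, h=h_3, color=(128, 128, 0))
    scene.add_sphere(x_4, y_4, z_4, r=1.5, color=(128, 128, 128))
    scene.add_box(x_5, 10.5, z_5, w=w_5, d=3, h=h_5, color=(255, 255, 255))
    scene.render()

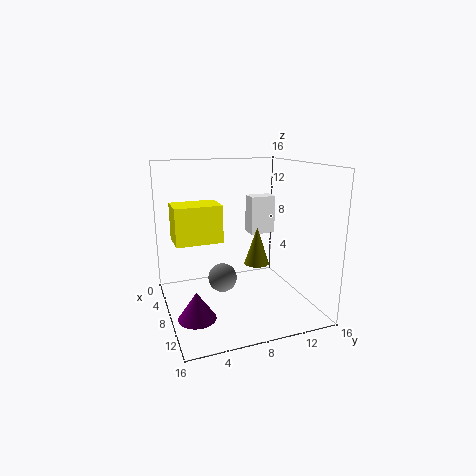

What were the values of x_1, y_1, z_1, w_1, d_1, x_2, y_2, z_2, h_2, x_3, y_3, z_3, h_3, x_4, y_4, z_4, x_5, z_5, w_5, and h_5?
x_1 = 5.5, y_1 = 1, z_1 = 8, w_1 = 3.5, d_1 = 5, x_2 = 10.5, y_2 = 2.5, z_2 = 0.5, h_2 = 3, x_3 = 6.5, y_3 = 11, z_3 = 4, h_3 = 4.5, x_4 = 10, y_4 = 5.5, z_4 = 4.5, x_5 = 4, z_5 = 7.5, w_5 = 2, h_5 = 4.5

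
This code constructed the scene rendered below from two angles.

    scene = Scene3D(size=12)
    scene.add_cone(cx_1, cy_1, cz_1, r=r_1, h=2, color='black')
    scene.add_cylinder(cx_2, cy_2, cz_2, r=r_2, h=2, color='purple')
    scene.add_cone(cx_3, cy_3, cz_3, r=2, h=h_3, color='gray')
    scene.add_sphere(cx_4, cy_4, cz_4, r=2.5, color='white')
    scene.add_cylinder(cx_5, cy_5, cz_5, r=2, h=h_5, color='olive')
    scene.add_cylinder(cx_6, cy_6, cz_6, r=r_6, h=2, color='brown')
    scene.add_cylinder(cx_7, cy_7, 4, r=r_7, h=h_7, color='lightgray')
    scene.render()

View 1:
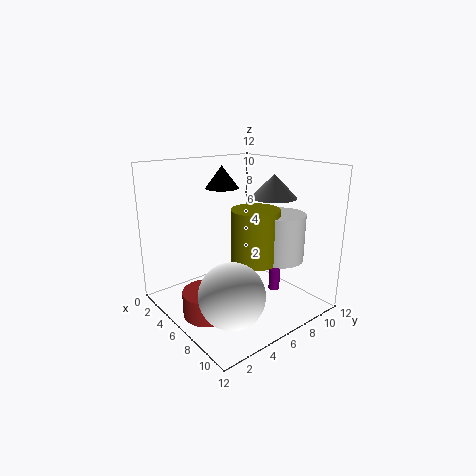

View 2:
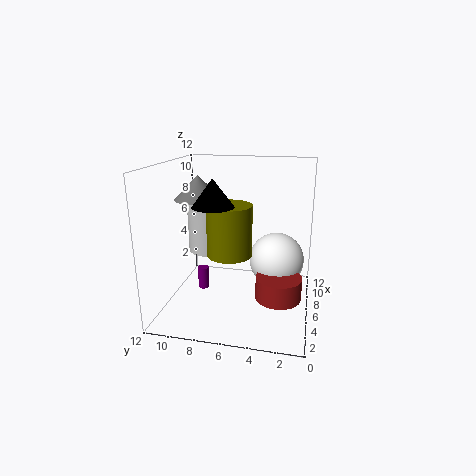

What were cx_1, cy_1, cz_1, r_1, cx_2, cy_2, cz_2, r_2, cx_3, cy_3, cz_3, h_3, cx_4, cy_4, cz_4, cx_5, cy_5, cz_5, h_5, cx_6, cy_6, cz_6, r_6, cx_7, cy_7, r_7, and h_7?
cx_1 = 2.5; cy_1 = 7; cz_1 = 9.5; r_1 = 1.5; cx_2 = 7; cy_2 = 9.5; cz_2 = 0.5; r_2 = 0.5; cx_3 = 6.5; cy_3 = 9.5; cz_3 = 9; h_3 = 2; cx_4 = 9; cy_4 = 3; cz_4 = 3; cx_5 = 7; cy_5 = 7; cz_5 = 4; h_5 = 4.5; cx_6 = 6.5; cy_6 = 2.5; cz_6 = 0.5; r_6 = 2; cx_7 = 8; cy_7 = 9; r_7 = 2; h_7 = 4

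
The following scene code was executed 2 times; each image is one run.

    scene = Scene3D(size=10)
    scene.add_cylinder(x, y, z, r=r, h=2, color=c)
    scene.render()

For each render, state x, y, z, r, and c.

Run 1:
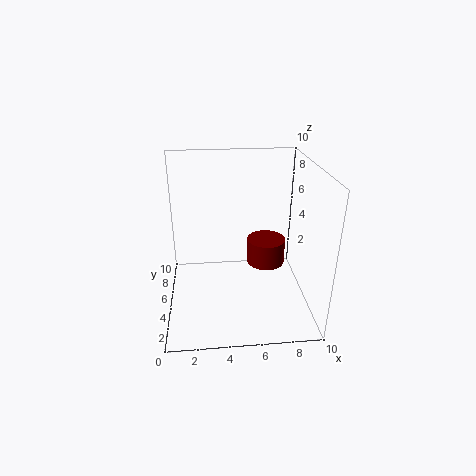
x = 7.5, y = 7.5, z = 1.5, r = 1.5, c = 'maroon'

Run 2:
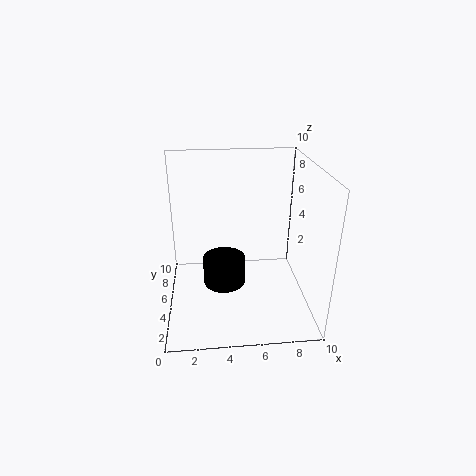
x = 4, y = 5, z = 1.5, r = 1.5, c = 'black'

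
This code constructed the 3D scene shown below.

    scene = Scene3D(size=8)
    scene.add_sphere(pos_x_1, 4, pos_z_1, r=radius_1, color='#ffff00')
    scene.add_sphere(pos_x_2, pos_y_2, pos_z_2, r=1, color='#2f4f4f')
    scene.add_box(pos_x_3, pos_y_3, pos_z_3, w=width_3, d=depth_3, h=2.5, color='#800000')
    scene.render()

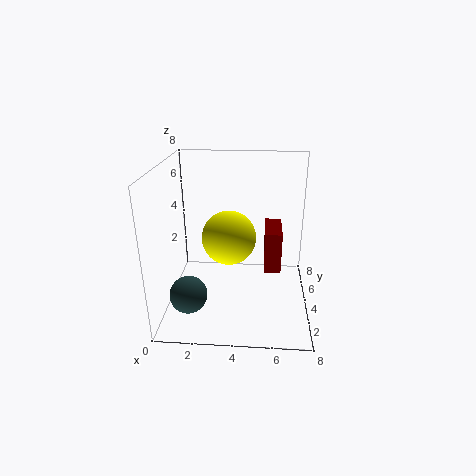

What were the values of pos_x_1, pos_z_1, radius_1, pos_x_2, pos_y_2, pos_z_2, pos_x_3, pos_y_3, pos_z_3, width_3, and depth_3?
pos_x_1 = 3.5, pos_z_1 = 4, radius_1 = 1.5, pos_x_2 = 1.5, pos_y_2 = 2, pos_z_2 = 1.5, pos_x_3 = 5.5, pos_y_3 = 4.5, pos_z_3 = 1.5, width_3 = 1, depth_3 = 2.5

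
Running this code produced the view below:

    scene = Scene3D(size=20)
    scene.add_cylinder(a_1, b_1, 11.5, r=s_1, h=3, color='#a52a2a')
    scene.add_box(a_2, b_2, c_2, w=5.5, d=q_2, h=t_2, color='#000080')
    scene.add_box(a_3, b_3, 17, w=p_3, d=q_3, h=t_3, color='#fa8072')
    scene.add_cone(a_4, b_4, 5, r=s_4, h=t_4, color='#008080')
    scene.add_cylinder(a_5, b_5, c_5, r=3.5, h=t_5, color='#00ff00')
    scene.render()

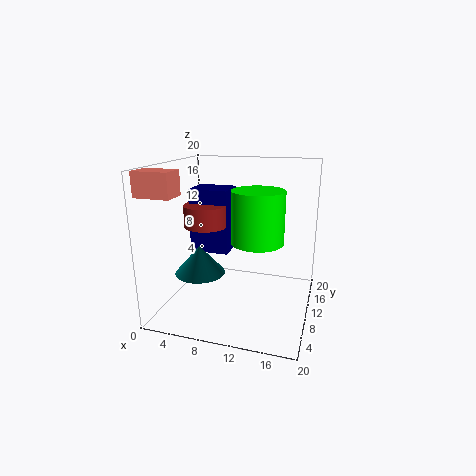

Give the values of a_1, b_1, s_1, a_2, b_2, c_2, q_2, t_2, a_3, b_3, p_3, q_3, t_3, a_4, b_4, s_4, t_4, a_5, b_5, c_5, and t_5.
a_1 = 5.5, b_1 = 9.5, s_1 = 3, a_2 = 3, b_2 = 9.5, c_2 = 7.5, q_2 = 4.5, t_2 = 9, a_3 = 0.5, b_3 = 0.5, p_3 = 4.5, q_3 = 3, t_3 = 3, a_4 = 5, b_4 = 8, s_4 = 3.5, t_4 = 4, a_5 = 13, b_5 = 9, c_5 = 10, t_5 = 7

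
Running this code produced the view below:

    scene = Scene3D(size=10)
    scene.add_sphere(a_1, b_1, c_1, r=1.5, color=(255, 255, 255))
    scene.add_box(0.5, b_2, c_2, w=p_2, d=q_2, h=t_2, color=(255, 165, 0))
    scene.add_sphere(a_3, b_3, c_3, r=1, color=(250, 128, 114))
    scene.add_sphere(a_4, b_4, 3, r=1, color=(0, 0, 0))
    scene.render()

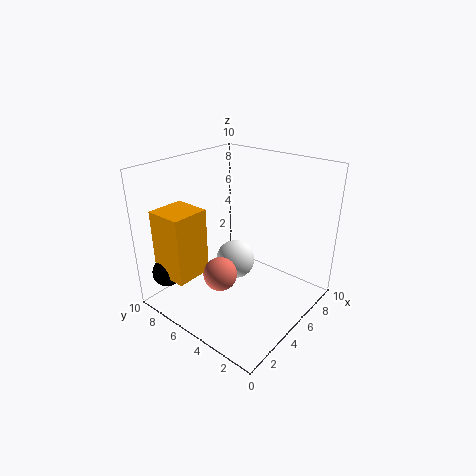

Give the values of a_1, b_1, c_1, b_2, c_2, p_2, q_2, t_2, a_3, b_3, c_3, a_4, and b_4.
a_1 = 6.5, b_1 = 6.5, c_1 = 2, b_2 = 6, c_2 = 3, p_2 = 2.5, q_2 = 2.5, t_2 = 4.5, a_3 = 1.5, b_3 = 3.5, c_3 = 4.5, a_4 = 1, b_4 = 8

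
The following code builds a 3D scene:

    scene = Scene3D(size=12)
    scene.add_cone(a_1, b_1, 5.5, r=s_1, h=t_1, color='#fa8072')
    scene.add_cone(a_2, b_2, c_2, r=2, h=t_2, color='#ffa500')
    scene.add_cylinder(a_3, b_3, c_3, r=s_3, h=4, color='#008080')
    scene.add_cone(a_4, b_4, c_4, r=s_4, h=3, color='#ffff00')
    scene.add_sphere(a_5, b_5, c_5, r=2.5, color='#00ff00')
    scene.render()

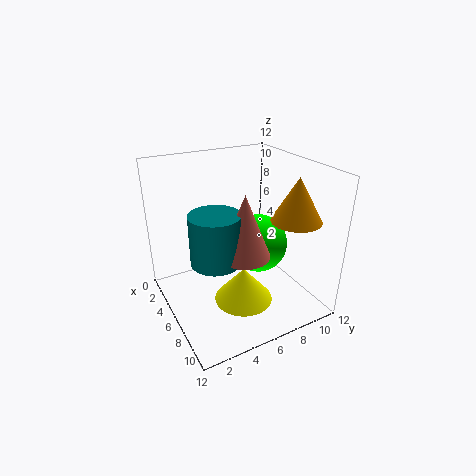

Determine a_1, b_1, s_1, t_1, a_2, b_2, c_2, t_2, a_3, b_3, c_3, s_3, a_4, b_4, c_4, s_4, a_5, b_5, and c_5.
a_1 = 8; b_1 = 5.5; s_1 = 2; t_1 = 5; a_2 = 9; b_2 = 9.5; c_2 = 8; t_2 = 3.5; a_3 = 7; b_3 = 3.5; c_3 = 5; s_3 = 2; a_4 = 7; b_4 = 6; c_4 = 0.5; s_4 = 2.5; a_5 = 6; b_5 = 8; c_5 = 5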